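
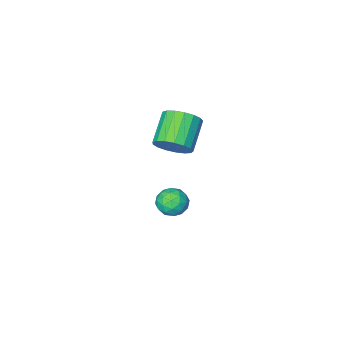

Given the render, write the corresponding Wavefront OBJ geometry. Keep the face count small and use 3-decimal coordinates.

v -4.096 1.008 -1.789
v -3.778 1.541 -1.676
v -3.622 0.559 -1.004
v -3.304 1.092 -0.891
v -3.925 1.067 -0.784
v -4.218 1.344 -1.269
v -3.182 0.756 -1.411
v -3.475 1.033 -1.896
v -3.213 1.385 -1.443
v -3.672 1.577 -1.055
v -3.728 0.523 -1.625
v -4.187 0.715 -1.237
v -3.979 1.314 -1.801
v -3.421 0.786 -0.879
v -3.786 0.771 -0.816
v -3.599 1.084 -0.75
v -4.237 1.199 -1.562
v -4.05 1.512 -1.495
v -4.137 1.233 -0.971
v -3.35 0.588 -1.185
v -3.163 0.901 -1.118
v -3.801 1.016 -1.93
v -3.614 1.329 -1.864
v -3.263 0.867 -1.709
v -3.459 1.536 -1.598
v -3.181 1.271 -1.137
v -3.109 1.074 -1.442
v -3.281 1.237 -1.727
v -3.729 1.649 -1.37
v -3.451 1.384 -0.909
v -3.816 1.37 -0.846
v -3.988 1.533 -1.13
v -3.397 1.557 -1.233
v -3.949 0.716 -1.771
v -3.671 0.451 -1.31
v -3.412 0.567 -1.55
v -3.584 0.73 -1.834
v -4.219 0.829 -1.543
v -3.941 0.564 -1.082
v -4.119 0.863 -0.953
v -4.291 1.026 -1.238
v -4.003 0.543 -1.447
v -3.163 1.977 2.435
v -2.765 2.135 3.001
v -3.58 1.421 3.772
v -3.977 1.263 3.205
v -2.995 2.386 2.991
v -3.809 1.671 3.762
v -3.263 2.542 2.853
v -4.077 1.828 3.624
v -3.508 2.57 2.619
v -4.323 1.855 3.39
v -3.674 2.461 2.343
v -4.489 1.747 3.114
v -3.723 2.242 2.088
v -4.538 1.527 2.859
v -3.644 1.962 1.912
v -4.458 1.247 2.683
v -3.454 1.686 1.856
v -4.269 0.971 2.627
v -3.198 1.476 1.933
v -4.012 0.761 2.704
v -2.933 1.381 2.124
v -3.748 0.667 2.895
v -2.722 1.423 2.387
v -3.536 0.708 3.158
v -2.611 1.592 2.66
v -3.425 0.877 3.431
v -2.627 1.849 2.882
v -3.441 1.134 3.653
f 1 38 17
f 38 12 41
f 17 41 6
f 38 41 17
f 1 17 13
f 17 6 18
f 13 18 2
f 17 18 13
f 1 13 22
f 13 2 23
f 22 23 8
f 13 23 22
f 1 22 34
f 22 8 37
f 34 37 11
f 22 37 34
f 1 34 38
f 34 11 42
f 38 42 12
f 34 42 38
f 2 18 29
f 18 6 32
f 29 32 10
f 18 32 29
f 6 41 19
f 41 12 40
f 19 40 5
f 41 40 19
f 12 42 39
f 42 11 35
f 39 35 3
f 42 35 39
f 11 37 36
f 37 8 24
f 36 24 7
f 37 24 36
f 8 23 28
f 23 2 25
f 28 25 9
f 23 25 28
f 4 30 16
f 30 10 31
f 16 31 5
f 30 31 16
f 4 16 14
f 16 5 15
f 14 15 3
f 16 15 14
f 4 14 21
f 14 3 20
f 21 20 7
f 14 20 21
f 4 21 26
f 21 7 27
f 26 27 9
f 21 27 26
f 4 26 30
f 26 9 33
f 30 33 10
f 26 33 30
f 5 31 19
f 31 10 32
f 19 32 6
f 31 32 19
f 3 15 39
f 15 5 40
f 39 40 12
f 15 40 39
f 7 20 36
f 20 3 35
f 36 35 11
f 20 35 36
f 9 27 28
f 27 7 24
f 28 24 8
f 27 24 28
f 10 33 29
f 33 9 25
f 29 25 2
f 33 25 29
f 44 43 47
f 44 47 45
f 45 47 48
f 45 48 46
f 47 43 49
f 47 49 48
f 48 49 50
f 48 50 46
f 49 43 51
f 49 51 50
f 50 51 52
f 50 52 46
f 51 43 53
f 51 53 52
f 52 53 54
f 52 54 46
f 53 43 55
f 53 55 54
f 54 55 56
f 54 56 46
f 55 43 57
f 55 57 56
f 56 57 58
f 56 58 46
f 57 43 59
f 57 59 58
f 58 59 60
f 58 60 46
f 59 43 61
f 59 61 60
f 60 61 62
f 60 62 46
f 61 43 63
f 61 63 62
f 62 63 64
f 62 64 46
f 63 43 65
f 63 65 64
f 64 65 66
f 64 66 46
f 65 43 67
f 65 67 66
f 66 67 68
f 66 68 46
f 67 43 69
f 67 69 68
f 68 69 70
f 68 70 46
f 69 43 44
f 69 44 70
f 70 44 45
f 70 45 46



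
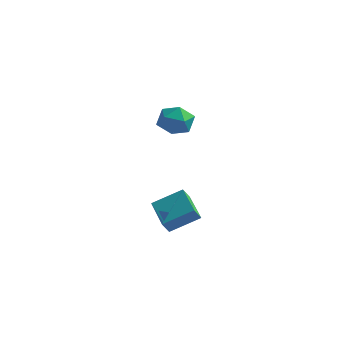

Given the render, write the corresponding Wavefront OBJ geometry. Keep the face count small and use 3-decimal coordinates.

v 1.172 -0.128 3.433
v 1.744 0.264 4.167
v 2.296 -1.284 3.173
v 2.868 -0.892 3.907
v 1.998 -1.35 4.135
v 1.303 -0.635 4.296
v 2.737 -0.385 3.044
v 2.042 0.33 3.205
v 2.711 0.105 3.927
v 2.254 -0.492 4.601
v 1.786 -0.528 2.739
v 1.329 -1.125 3.413
v 2.248 -1.28 -3.479
v 2.2 -1.759 -2.828
v 0.716 -0.244 -2.832
v 0.667 -0.724 -2.18
v 3.353 -0.196 -2.6
v 3.304 -0.676 -1.948
v 1.82 0.839 -1.952
v 1.772 0.36 -1.301
f 1 12 6
f 1 6 2
f 1 2 8
f 1 8 11
f 1 11 12
f 2 6 10
f 6 12 5
f 12 11 3
f 11 8 7
f 8 2 9
f 4 10 5
f 4 5 3
f 4 3 7
f 4 7 9
f 4 9 10
f 5 10 6
f 3 5 12
f 7 3 11
f 9 7 8
f 10 9 2
f 14 16 13
f 17 14 13
f 13 16 15
f 15 17 13
f 14 20 16
f 18 14 17
f 18 20 14
f 16 20 15
f 19 17 15
f 15 20 19
f 19 18 17
f 20 18 19



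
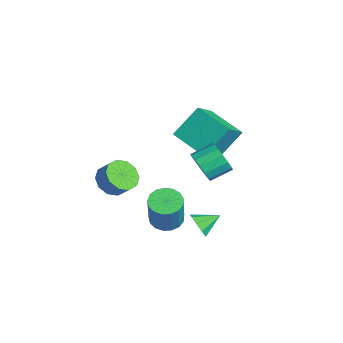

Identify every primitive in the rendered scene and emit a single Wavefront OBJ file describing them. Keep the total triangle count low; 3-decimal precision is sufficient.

v -3.874 -2.966 -4.315
v -3.065 -3.381 -4.678
v -2.516 -2.95 -3.949
v -3.326 -2.534 -3.585
v -3.134 -2.842 -4.945
v -2.585 -2.41 -4.215
v -3.486 -2.35 -4.971
v -2.937 -1.918 -4.241
v -3.987 -2.093 -4.746
v -3.438 -1.662 -4.016
v -4.444 -2.169 -4.357
v -3.895 -1.738 -3.627
v -4.684 -2.55 -3.951
v -4.135 -2.119 -3.222
v -4.615 -3.09 -3.685
v -4.066 -2.658 -2.955
v -4.263 -3.582 -3.659
v -3.714 -3.15 -2.929
v -3.762 -3.838 -3.884
v -3.213 -3.407 -3.154
v -3.305 -3.762 -4.273
v -2.756 -3.331 -3.543
v 1.575 0.046 -0.022
v 2.163 0.366 -0.609
v 2.053 1.493 -0.105
v 1.465 1.174 0.482
v 1.752 0.417 -0.812
v 1.643 1.544 -0.307
v 1.294 0.368 -0.803
v 1.185 1.496 -0.298
v 0.911 0.234 -0.585
v 0.802 1.361 -0.08
v 0.706 0.049 -0.216
v 0.597 1.176 0.288
v 0.734 -0.137 0.205
v 0.624 0.991 0.709
v 0.987 -0.273 0.565
v 0.877 0.854 1.069
v 1.397 -0.324 0.767
v 1.288 0.803 1.272
v 1.855 -0.276 0.758
v 1.746 0.852 1.263
v 2.238 -0.141 0.54
v 2.129 0.986 1.045
v 2.443 0.044 0.172
v 2.334 1.171 0.676
v 2.416 0.229 -0.249
v 2.306 1.357 0.255
v -2.129 0.425 -0.493
v -2.435 1.728 0.966
v -0.438 1.496 -1.096
v -0.744 2.8 0.363
v -1.136 -0.54 0.577
v -1.442 0.764 2.036
v 0.555 0.532 -0.026
v 0.249 1.835 1.433
v 1.25 -1.499 -3.572
v 1.684 -0.774 -3.665
v 2.524 -1.037 -1.78
v 2.09 -1.761 -1.688
v 1.335 -0.657 -3.493
v 2.175 -0.919 -1.608
v 0.966 -0.732 -3.339
v 1.806 -0.995 -1.454
v 0.662 -0.984 -3.238
v 1.502 -1.246 -1.354
v 0.493 -1.353 -3.214
v 1.333 -1.616 -1.33
v 0.497 -1.755 -3.273
v 1.337 -2.018 -1.388
v 0.674 -2.099 -3.399
v 1.514 -2.362 -1.515
v 0.983 -2.305 -3.566
v 1.823 -2.568 -1.681
v 1.353 -2.327 -3.734
v 2.193 -2.59 -1.849
v 1.699 -2.158 -3.865
v 2.539 -2.421 -1.98
v 1.943 -1.839 -3.929
v 2.783 -2.102 -2.044
v 2.028 -1.441 -3.911
v 2.868 -1.704 -2.026
v 1.934 -1.057 -3.816
v 2.774 -1.32 -1.931
v 2.639 -0.336 -3.346
v 3.086 -0.551 -2.796
v 2.561 0.756 -2.854
v 3.359 -0.36 -3.177
v 3.296 -0.158 -3.636
v 2.925 -0.039 -3.96
v 2.421 -0.059 -3.996
v 2.019 -0.209 -3.728
v 1.907 -0.418 -3.281
v 2.138 -0.589 -2.864
v 2.603 -0.641 -2.673
f 2 1 5
f 2 5 3
f 3 5 6
f 3 6 4
f 5 1 7
f 5 7 6
f 6 7 8
f 6 8 4
f 7 1 9
f 7 9 8
f 8 9 10
f 8 10 4
f 9 1 11
f 9 11 10
f 10 11 12
f 10 12 4
f 11 1 13
f 11 13 12
f 12 13 14
f 12 14 4
f 13 1 15
f 13 15 14
f 14 15 16
f 14 16 4
f 15 1 17
f 15 17 16
f 16 17 18
f 16 18 4
f 17 1 19
f 17 19 18
f 18 19 20
f 18 20 4
f 19 1 21
f 19 21 20
f 20 21 22
f 20 22 4
f 21 1 2
f 21 2 22
f 22 2 3
f 22 3 4
f 24 23 27
f 24 27 25
f 25 27 28
f 25 28 26
f 27 23 29
f 27 29 28
f 28 29 30
f 28 30 26
f 29 23 31
f 29 31 30
f 30 31 32
f 30 32 26
f 31 23 33
f 31 33 32
f 32 33 34
f 32 34 26
f 33 23 35
f 33 35 34
f 34 35 36
f 34 36 26
f 35 23 37
f 35 37 36
f 36 37 38
f 36 38 26
f 37 23 39
f 37 39 38
f 38 39 40
f 38 40 26
f 39 23 41
f 39 41 40
f 40 41 42
f 40 42 26
f 41 23 43
f 41 43 42
f 42 43 44
f 42 44 26
f 43 23 45
f 43 45 44
f 44 45 46
f 44 46 26
f 45 23 47
f 45 47 46
f 46 47 48
f 46 48 26
f 47 23 24
f 47 24 48
f 48 24 25
f 48 25 26
f 50 52 49
f 53 50 49
f 49 52 51
f 51 53 49
f 50 56 52
f 54 50 53
f 54 56 50
f 52 56 51
f 55 53 51
f 51 56 55
f 55 54 53
f 56 54 55
f 58 57 61
f 58 61 59
f 59 61 62
f 59 62 60
f 61 57 63
f 61 63 62
f 62 63 64
f 62 64 60
f 63 57 65
f 63 65 64
f 64 65 66
f 64 66 60
f 65 57 67
f 65 67 66
f 66 67 68
f 66 68 60
f 67 57 69
f 67 69 68
f 68 69 70
f 68 70 60
f 69 57 71
f 69 71 70
f 70 71 72
f 70 72 60
f 71 57 73
f 71 73 72
f 72 73 74
f 72 74 60
f 73 57 75
f 73 75 74
f 74 75 76
f 74 76 60
f 75 57 77
f 75 77 76
f 76 77 78
f 76 78 60
f 77 57 79
f 77 79 78
f 78 79 80
f 78 80 60
f 79 57 81
f 79 81 80
f 80 81 82
f 80 82 60
f 81 57 83
f 81 83 82
f 82 83 84
f 82 84 60
f 83 57 58
f 83 58 84
f 84 58 59
f 84 59 60
f 86 85 88
f 86 88 87
f 88 85 89
f 88 89 87
f 89 85 90
f 89 90 87
f 90 85 91
f 90 91 87
f 91 85 92
f 91 92 87
f 92 85 93
f 92 93 87
f 93 85 94
f 93 94 87
f 94 85 95
f 94 95 87
f 95 85 86
f 95 86 87



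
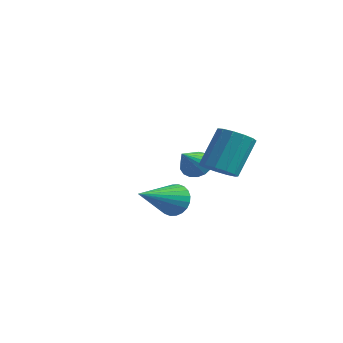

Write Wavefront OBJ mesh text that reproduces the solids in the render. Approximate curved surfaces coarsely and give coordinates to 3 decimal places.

v 1.579 -0.317 -1.458
v 2.379 -0.333 -1.458
v 2.401 0.74 0.098
v 1.601 0.757 0.098
v 2.259 0.025 -1.703
v 2.282 1.098 -0.148
v 1.924 0.275 -1.871
v 1.946 1.348 -0.315
v 1.479 0.337 -1.908
v 1.501 1.411 -0.352
v 1.065 0.192 -1.801
v 1.088 1.265 -0.246
v 0.815 -0.115 -1.586
v 0.838 0.958 -0.03
v 0.807 -0.486 -1.33
v 0.83 0.587 0.226
v 1.045 -0.803 -1.114
v 1.067 0.27 0.441
v 1.451 -0.966 -1.008
v 1.474 0.107 0.548
v 1.898 -0.922 -1.045
v 1.921 0.151 0.511
v 2.244 -0.687 -1.212
v 2.267 0.387 0.343
v -0.725 1.189 -2.158
v -0.368 0.849 -2.641
v -0.515 0.051 -1.202
v -0.138 1.025 -2.481
v -0.043 1.239 -2.248
v -0.104 1.441 -1.994
v -0.307 1.585 -1.778
v -0.606 1.639 -1.648
v -0.933 1.589 -1.636
v -1.211 1.448 -1.742
v -1.379 1.247 -1.944
v -1.396 1.033 -2.195
v -1.26 0.854 -2.438
v -1.001 0.753 -2.616
v -0.679 0.751 -2.689
v 1.501 -2.786 -2.256
v 1.853 -3.09 -2.857
v 1.359 -4.634 -1.404
v 2.083 -3.026 -2.681
v 2.224 -2.926 -2.44
v 2.256 -2.805 -2.172
v 2.172 -2.68 -1.916
v 1.986 -2.572 -1.712
v 1.726 -2.496 -1.591
v 1.432 -2.465 -1.571
v 1.148 -2.482 -1.655
v 0.918 -2.545 -1.831
v 0.777 -2.646 -2.072
v 0.746 -2.767 -2.34
v 0.829 -2.891 -2.596
v 1.015 -3 -2.8
v 1.275 -3.075 -2.921
v 1.569 -3.107 -2.941
f 2 1 5
f 2 5 3
f 3 5 6
f 3 6 4
f 5 1 7
f 5 7 6
f 6 7 8
f 6 8 4
f 7 1 9
f 7 9 8
f 8 9 10
f 8 10 4
f 9 1 11
f 9 11 10
f 10 11 12
f 10 12 4
f 11 1 13
f 11 13 12
f 12 13 14
f 12 14 4
f 13 1 15
f 13 15 14
f 14 15 16
f 14 16 4
f 15 1 17
f 15 17 16
f 16 17 18
f 16 18 4
f 17 1 19
f 17 19 18
f 18 19 20
f 18 20 4
f 19 1 21
f 19 21 20
f 20 21 22
f 20 22 4
f 21 1 23
f 21 23 22
f 22 23 24
f 22 24 4
f 23 1 2
f 23 2 24
f 24 2 3
f 24 3 4
f 26 25 28
f 26 28 27
f 28 25 29
f 28 29 27
f 29 25 30
f 29 30 27
f 30 25 31
f 30 31 27
f 31 25 32
f 31 32 27
f 32 25 33
f 32 33 27
f 33 25 34
f 33 34 27
f 34 25 35
f 34 35 27
f 35 25 36
f 35 36 27
f 36 25 37
f 36 37 27
f 37 25 38
f 37 38 27
f 38 25 39
f 38 39 27
f 39 25 26
f 39 26 27
f 41 40 43
f 41 43 42
f 43 40 44
f 43 44 42
f 44 40 45
f 44 45 42
f 45 40 46
f 45 46 42
f 46 40 47
f 46 47 42
f 47 40 48
f 47 48 42
f 48 40 49
f 48 49 42
f 49 40 50
f 49 50 42
f 50 40 51
f 50 51 42
f 51 40 52
f 51 52 42
f 52 40 53
f 52 53 42
f 53 40 54
f 53 54 42
f 54 40 55
f 54 55 42
f 55 40 56
f 55 56 42
f 56 40 57
f 56 57 42
f 57 40 41
f 57 41 42



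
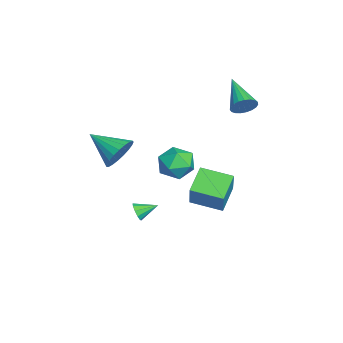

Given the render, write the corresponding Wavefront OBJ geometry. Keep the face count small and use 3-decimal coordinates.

v -2.573 3.86 3.254
v -2.223 3.317 3.634
v -4.447 3.32 4.206
v -2.195 3.559 3.827
v -2.232 3.854 3.922
v -2.328 4.15 3.901
v -2.467 4.396 3.768
v -2.624 4.549 3.546
v -2.772 4.583 3.274
v -2.886 4.492 2.998
v -2.945 4.292 2.767
v -2.941 4.017 2.619
v -2.873 3.715 2.582
v -2.753 3.438 2.661
v -2.602 3.234 2.842
v -2.446 3.139 3.094
v -2.312 3.168 3.374
v -3.265 1.674 -2.694
v -2.238 1.654 -1.084
v -2.733 3.374 -3.013
v -1.706 3.355 -1.403
v -1.954 1.105 -3.537
v -0.927 1.086 -1.927
v -1.422 2.806 -3.856
v -0.395 2.786 -2.246
v 2.658 -2.349 3.11
v 3.124 -2.99 2.501
v 1.742 -3.811 3.95
v 3.387 -2.97 2.822
v 3.524 -2.843 3.194
v 3.511 -2.629 3.55
v 3.351 -2.368 3.831
v 3.071 -2.103 3.987
v 2.719 -1.88 3.991
v 2.358 -1.739 3.843
v 2.048 -1.703 3.568
v 1.843 -1.778 3.214
v 1.78 -1.952 2.842
v 1.869 -2.195 2.516
v 2.094 -2.464 2.293
v 2.416 -2.713 2.211
v 2.781 -2.9 2.284
v -0.724 -1.598 -3.41
v -0.492 -1.384 -3.897
v -0.836 -0.522 -2.99
v -0.847 -1.403 -3.942
v -1.155 -1.496 -3.785
v -1.299 -1.628 -3.484
v -1.223 -1.749 -3.155
v -0.956 -1.812 -2.924
v -0.601 -1.793 -2.878
v -0.293 -1.699 -3.035
v -0.15 -1.567 -3.336
v -0.226 -1.446 -3.665
v -1.443 1.317 -0.686
v -0.636 1.098 0.019
v -2.144 -0.278 -0.379
v -1.337 -0.497 0.326
v -2.09 0.256 0.573
v -1.657 1.242 0.384
v -1.123 -0.422 -0.744
v -0.69 0.564 -0.933
v -0.439 0.023 -0.016
v -1.036 0.443 0.798
v -1.744 0.377 -1.158
v -2.341 0.797 -0.344
f 2 1 4
f 2 4 3
f 4 1 5
f 4 5 3
f 5 1 6
f 5 6 3
f 6 1 7
f 6 7 3
f 7 1 8
f 7 8 3
f 8 1 9
f 8 9 3
f 9 1 10
f 9 10 3
f 10 1 11
f 10 11 3
f 11 1 12
f 11 12 3
f 12 1 13
f 12 13 3
f 13 1 14
f 13 14 3
f 14 1 15
f 14 15 3
f 15 1 16
f 15 16 3
f 16 1 17
f 16 17 3
f 17 1 2
f 17 2 3
f 19 21 18
f 22 19 18
f 18 21 20
f 20 22 18
f 19 25 21
f 23 19 22
f 23 25 19
f 21 25 20
f 24 22 20
f 20 25 24
f 24 23 22
f 25 23 24
f 27 26 29
f 27 29 28
f 29 26 30
f 29 30 28
f 30 26 31
f 30 31 28
f 31 26 32
f 31 32 28
f 32 26 33
f 32 33 28
f 33 26 34
f 33 34 28
f 34 26 35
f 34 35 28
f 35 26 36
f 35 36 28
f 36 26 37
f 36 37 28
f 37 26 38
f 37 38 28
f 38 26 39
f 38 39 28
f 39 26 40
f 39 40 28
f 40 26 41
f 40 41 28
f 41 26 42
f 41 42 28
f 42 26 27
f 42 27 28
f 44 43 46
f 44 46 45
f 46 43 47
f 46 47 45
f 47 43 48
f 47 48 45
f 48 43 49
f 48 49 45
f 49 43 50
f 49 50 45
f 50 43 51
f 50 51 45
f 51 43 52
f 51 52 45
f 52 43 53
f 52 53 45
f 53 43 54
f 53 54 45
f 54 43 44
f 54 44 45
f 55 66 60
f 55 60 56
f 55 56 62
f 55 62 65
f 55 65 66
f 56 60 64
f 60 66 59
f 66 65 57
f 65 62 61
f 62 56 63
f 58 64 59
f 58 59 57
f 58 57 61
f 58 61 63
f 58 63 64
f 59 64 60
f 57 59 66
f 61 57 65
f 63 61 62
f 64 63 56



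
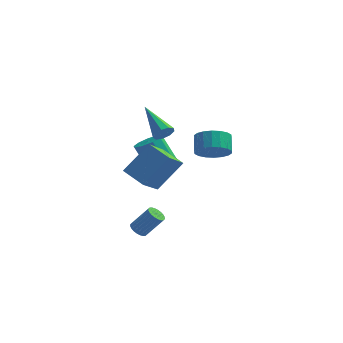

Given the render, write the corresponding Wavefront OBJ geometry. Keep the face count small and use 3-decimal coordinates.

v -3.429 2.936 -1.721
v -2.732 2.773 -1.283
v -3.693 3.181 0.399
v -4.391 3.344 -0.039
v -2.748 3.329 -1.427
v -3.709 3.737 0.255
v -3.083 3.701 -1.708
v -4.044 4.109 -0.026
v -3.58 3.715 -1.996
v -4.541 4.123 -0.314
v -4.007 3.365 -2.155
v -4.968 3.773 -0.473
v -4.163 2.814 -2.111
v -5.125 3.222 -0.429
v -3.977 2.32 -1.884
v -4.938 2.728 -0.202
v -3.534 2.114 -1.582
v -4.495 2.522 0.101
v -3.042 2.293 -1.344
v -4.003 2.701 0.338
v -0.345 -0.374 1.884
v 0.101 -0.841 2.595
v -0.05 0.007 3.247
v -0.495 0.474 2.536
v 0.421 -0.635 2.401
v 0.27 0.213 3.053
v 0.59 -0.378 2.105
v 0.439 0.471 2.756
v 0.573 -0.12 1.765
v 0.423 0.729 2.416
v 0.375 0.088 1.449
v 0.224 0.936 2.1
v 0.034 0.204 1.219
v -0.116 1.053 1.87
v -0.381 0.206 1.12
v -0.532 1.054 1.772
v -0.79 0.093 1.173
v -0.941 0.941 1.825
v -1.11 -0.113 1.367
v -1.261 0.735 2.019
v -1.279 -0.371 1.664
v -1.43 0.478 2.315
v -1.263 -0.629 2.004
v -1.413 0.22 2.655
v -1.064 -0.836 2.32
v -1.215 0.012 2.971
v -0.724 -0.953 2.55
v -0.874 -0.104 3.201
v -0.308 -0.954 2.648
v -0.459 -0.106 3.3
v -3.849 -2.065 -3.19
v -3.571 -1.708 -3.465
v -2.672 -1.517 -2.305
v -2.951 -1.875 -2.03
v -3.713 -1.588 -3.375
v -2.814 -1.397 -2.214
v -3.875 -1.54 -3.256
v -2.976 -1.349 -2.096
v -4.034 -1.572 -3.128
v -3.135 -1.382 -1.968
v -4.165 -1.68 -3.009
v -3.266 -1.489 -1.849
v -4.248 -1.846 -2.918
v -3.349 -1.655 -1.757
v -4.27 -2.045 -2.868
v -3.371 -1.855 -1.708
v -4.228 -2.248 -2.867
v -3.329 -2.057 -1.707
v -4.128 -2.423 -2.915
v -3.229 -2.232 -1.755
v -3.986 -2.543 -3.006
v -3.087 -2.352 -1.845
v -3.824 -2.591 -3.124
v -2.925 -2.4 -1.964
v -3.665 -2.558 -3.252
v -2.766 -2.368 -2.092
v -3.534 -2.451 -3.371
v -2.635 -2.26 -2.211
v -3.451 -2.285 -3.463
v -2.552 -2.094 -2.302
v -3.429 -2.085 -3.512
v -2.53 -1.895 -2.352
v -3.471 -1.883 -3.513
v -2.572 -1.692 -2.353
v -2.701 -2.885 0.508
v -3.133 -4.363 1.768
v -3.826 -2.19 0.937
v -4.258 -3.668 2.197
v -1.582 -1.972 1.963
v -2.014 -3.45 3.223
v -2.707 -1.277 2.392
v -3.139 -2.755 3.652
v -2.72 -1.023 3.403
v -2.255 -0.846 3.738
v -3.96 0.423 4.357
v -2.269 -0.628 3.39
v -2.494 -0.596 3.049
v -2.825 -0.763 2.873
v -3.107 -1.052 2.945
v -3.208 -1.328 3.232
v -3.081 -1.461 3.599
v -2.785 -1.389 3.874
v -2.459 -1.146 3.929
f 2 1 5
f 2 5 3
f 3 5 6
f 3 6 4
f 5 1 7
f 5 7 6
f 6 7 8
f 6 8 4
f 7 1 9
f 7 9 8
f 8 9 10
f 8 10 4
f 9 1 11
f 9 11 10
f 10 11 12
f 10 12 4
f 11 1 13
f 11 13 12
f 12 13 14
f 12 14 4
f 13 1 15
f 13 15 14
f 14 15 16
f 14 16 4
f 15 1 17
f 15 17 16
f 16 17 18
f 16 18 4
f 17 1 19
f 17 19 18
f 18 19 20
f 18 20 4
f 19 1 2
f 19 2 20
f 20 2 3
f 20 3 4
f 22 21 25
f 22 25 23
f 23 25 26
f 23 26 24
f 25 21 27
f 25 27 26
f 26 27 28
f 26 28 24
f 27 21 29
f 27 29 28
f 28 29 30
f 28 30 24
f 29 21 31
f 29 31 30
f 30 31 32
f 30 32 24
f 31 21 33
f 31 33 32
f 32 33 34
f 32 34 24
f 33 21 35
f 33 35 34
f 34 35 36
f 34 36 24
f 35 21 37
f 35 37 36
f 36 37 38
f 36 38 24
f 37 21 39
f 37 39 38
f 38 39 40
f 38 40 24
f 39 21 41
f 39 41 40
f 40 41 42
f 40 42 24
f 41 21 43
f 41 43 42
f 42 43 44
f 42 44 24
f 43 21 45
f 43 45 44
f 44 45 46
f 44 46 24
f 45 21 47
f 45 47 46
f 46 47 48
f 46 48 24
f 47 21 49
f 47 49 48
f 48 49 50
f 48 50 24
f 49 21 22
f 49 22 50
f 50 22 23
f 50 23 24
f 52 51 55
f 52 55 53
f 53 55 56
f 53 56 54
f 55 51 57
f 55 57 56
f 56 57 58
f 56 58 54
f 57 51 59
f 57 59 58
f 58 59 60
f 58 60 54
f 59 51 61
f 59 61 60
f 60 61 62
f 60 62 54
f 61 51 63
f 61 63 62
f 62 63 64
f 62 64 54
f 63 51 65
f 63 65 64
f 64 65 66
f 64 66 54
f 65 51 67
f 65 67 66
f 66 67 68
f 66 68 54
f 67 51 69
f 67 69 68
f 68 69 70
f 68 70 54
f 69 51 71
f 69 71 70
f 70 71 72
f 70 72 54
f 71 51 73
f 71 73 72
f 72 73 74
f 72 74 54
f 73 51 75
f 73 75 74
f 74 75 76
f 74 76 54
f 75 51 77
f 75 77 76
f 76 77 78
f 76 78 54
f 77 51 79
f 77 79 78
f 78 79 80
f 78 80 54
f 79 51 81
f 79 81 80
f 80 81 82
f 80 82 54
f 81 51 83
f 81 83 82
f 82 83 84
f 82 84 54
f 83 51 52
f 83 52 84
f 84 52 53
f 84 53 54
f 86 88 85
f 89 86 85
f 85 88 87
f 87 89 85
f 86 92 88
f 90 86 89
f 90 92 86
f 88 92 87
f 91 89 87
f 87 92 91
f 91 90 89
f 92 90 91
f 94 93 96
f 94 96 95
f 96 93 97
f 96 97 95
f 97 93 98
f 97 98 95
f 98 93 99
f 98 99 95
f 99 93 100
f 99 100 95
f 100 93 101
f 100 101 95
f 101 93 102
f 101 102 95
f 102 93 103
f 102 103 95
f 103 93 94
f 103 94 95



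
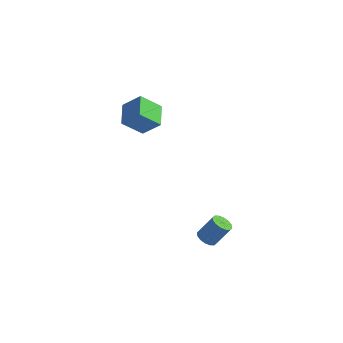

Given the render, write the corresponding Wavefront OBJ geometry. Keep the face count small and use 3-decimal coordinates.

v -3.774 1.46 1.494
v -4.534 0.588 2.526
v -2.777 1.687 2.421
v -3.538 0.816 3.453
v -3.042 0.244 1.007
v -3.803 -0.627 2.039
v -2.046 0.472 1.934
v -2.806 -0.4 2.966
v 2.972 -3.128 -2.711
v 3.503 -3.269 -2.953
v 4.158 -2.834 -1.771
v 3.628 -2.692 -1.529
v 3.454 -2.974 -3.035
v 4.109 -2.539 -1.852
v 3.276 -2.719 -3.029
v 3.931 -2.284 -1.847
v 3.016 -2.574 -2.939
v 3.672 -2.139 -1.757
v 2.745 -2.577 -2.788
v 3.4 -2.142 -1.605
v 2.535 -2.728 -2.616
v 3.19 -2.293 -1.433
v 2.442 -2.986 -2.469
v 3.097 -2.551 -1.287
v 2.491 -3.281 -2.388
v 3.146 -2.846 -1.205
v 2.669 -3.536 -2.393
v 3.324 -3.101 -1.211
v 2.928 -3.681 -2.483
v 3.584 -3.246 -1.301
v 3.2 -3.678 -2.635
v 3.855 -3.243 -1.452
v 3.41 -3.527 -2.807
v 4.065 -3.092 -1.624
f 2 4 1
f 5 2 1
f 1 4 3
f 3 5 1
f 2 8 4
f 6 2 5
f 6 8 2
f 4 8 3
f 7 5 3
f 3 8 7
f 7 6 5
f 8 6 7
f 10 9 13
f 10 13 11
f 11 13 14
f 11 14 12
f 13 9 15
f 13 15 14
f 14 15 16
f 14 16 12
f 15 9 17
f 15 17 16
f 16 17 18
f 16 18 12
f 17 9 19
f 17 19 18
f 18 19 20
f 18 20 12
f 19 9 21
f 19 21 20
f 20 21 22
f 20 22 12
f 21 9 23
f 21 23 22
f 22 23 24
f 22 24 12
f 23 9 25
f 23 25 24
f 24 25 26
f 24 26 12
f 25 9 27
f 25 27 26
f 26 27 28
f 26 28 12
f 27 9 29
f 27 29 28
f 28 29 30
f 28 30 12
f 29 9 31
f 29 31 30
f 30 31 32
f 30 32 12
f 31 9 33
f 31 33 32
f 32 33 34
f 32 34 12
f 33 9 10
f 33 10 34
f 34 10 11
f 34 11 12



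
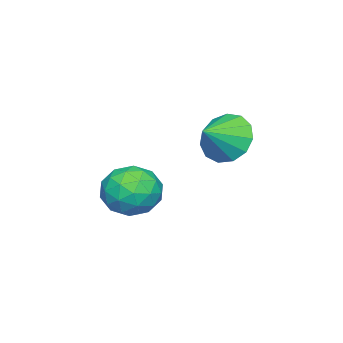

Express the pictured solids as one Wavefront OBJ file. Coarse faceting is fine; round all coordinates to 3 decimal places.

v -2.937 -2.319 -2.077
v -2.109 -1.646 -2.32
v -1.911 -3.714 -2.44
v -1.083 -3.041 -2.683
v -1.426 -3.134 -1.649
v -2.061 -2.272 -1.425
v -1.959 -3.088 -3.335
v -2.594 -2.226 -3.111
v -1.505 -2.122 -3.098
v -1.176 -2.151 -2.055
v -2.844 -3.209 -2.705
v -2.515 -3.238 -1.662
v -2.613 -1.86 -2.167
v -1.407 -3.5 -2.593
v -1.609 -3.555 -1.986
v -1.122 -3.16 -2.128
v -2.585 -2.228 -1.64
v -2.098 -1.833 -1.783
v -1.697 -2.708 -1.389
v -1.922 -3.527 -2.977
v -1.435 -3.132 -3.12
v -2.898 -2.2 -2.632
v -2.411 -1.805 -2.774
v -2.323 -2.652 -3.371
v -1.772 -1.744 -2.767
v -1.168 -2.564 -2.98
v -1.683 -2.592 -3.363
v -2.056 -2.085 -3.232
v -1.578 -1.761 -2.154
v -0.975 -2.581 -2.367
v -1.177 -2.636 -1.759
v -1.549 -2.129 -1.628
v -1.223 -2.041 -2.611
v -3.045 -2.779 -2.393
v -2.442 -3.599 -2.606
v -2.471 -3.231 -3.132
v -2.843 -2.724 -3.001
v -2.852 -2.796 -1.78
v -2.248 -3.616 -1.993
v -1.964 -3.275 -1.528
v -2.337 -2.768 -1.397
v -2.797 -3.319 -2.149
v -2.166 0.593 0.525
v -1.662 0.557 -0.35
v -1.094 0.287 1.155
v -1.619 1.093 -0.162
v -1.75 1.47 0.244
v -2.013 1.568 0.739
v -2.324 1.357 1.166
v -2.585 0.903 1.39
v -2.713 0.351 1.339
v -2.667 -0.124 1.029
v -2.462 -0.372 0.56
v -2.163 -0.313 0.079
v -1.864 0.033 -0.26
f 1 38 17
f 38 12 41
f 17 41 6
f 38 41 17
f 1 17 13
f 17 6 18
f 13 18 2
f 17 18 13
f 1 13 22
f 13 2 23
f 22 23 8
f 13 23 22
f 1 22 34
f 22 8 37
f 34 37 11
f 22 37 34
f 1 34 38
f 34 11 42
f 38 42 12
f 34 42 38
f 2 18 29
f 18 6 32
f 29 32 10
f 18 32 29
f 6 41 19
f 41 12 40
f 19 40 5
f 41 40 19
f 12 42 39
f 42 11 35
f 39 35 3
f 42 35 39
f 11 37 36
f 37 8 24
f 36 24 7
f 37 24 36
f 8 23 28
f 23 2 25
f 28 25 9
f 23 25 28
f 4 30 16
f 30 10 31
f 16 31 5
f 30 31 16
f 4 16 14
f 16 5 15
f 14 15 3
f 16 15 14
f 4 14 21
f 14 3 20
f 21 20 7
f 14 20 21
f 4 21 26
f 21 7 27
f 26 27 9
f 21 27 26
f 4 26 30
f 26 9 33
f 30 33 10
f 26 33 30
f 5 31 19
f 31 10 32
f 19 32 6
f 31 32 19
f 3 15 39
f 15 5 40
f 39 40 12
f 15 40 39
f 7 20 36
f 20 3 35
f 36 35 11
f 20 35 36
f 9 27 28
f 27 7 24
f 28 24 8
f 27 24 28
f 10 33 29
f 33 9 25
f 29 25 2
f 33 25 29
f 44 43 46
f 44 46 45
f 46 43 47
f 46 47 45
f 47 43 48
f 47 48 45
f 48 43 49
f 48 49 45
f 49 43 50
f 49 50 45
f 50 43 51
f 50 51 45
f 51 43 52
f 51 52 45
f 52 43 53
f 52 53 45
f 53 43 54
f 53 54 45
f 54 43 55
f 54 55 45
f 55 43 44
f 55 44 45



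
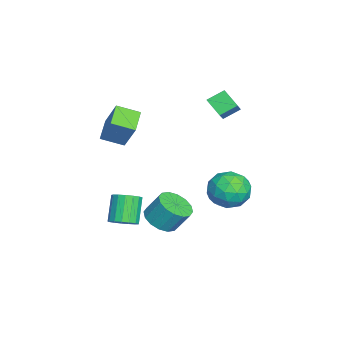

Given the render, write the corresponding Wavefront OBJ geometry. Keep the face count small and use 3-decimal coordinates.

v 2.118 -1.652 -2.793
v 2.77 -1.64 -2.279
v 1.694 -1.575 -0.914
v 1.042 -1.588 -1.427
v 2.7 -1.256 -2.353
v 1.623 -1.191 -0.987
v 2.496 -0.963 -2.527
v 1.42 -0.898 -1.162
v 2.206 -0.828 -2.763
v 1.13 -0.763 -1.397
v 1.896 -0.881 -3.005
v 0.819 -0.817 -1.639
v 1.636 -1.112 -3.198
v 0.56 -1.047 -1.833
v 1.487 -1.466 -3.299
v 0.411 -1.401 -1.933
v 1.483 -1.863 -3.284
v 0.406 -1.798 -1.918
v 1.624 -2.212 -3.156
v 0.547 -2.147 -1.79
v 1.878 -2.432 -2.945
v 0.802 -2.367 -1.579
v 2.188 -2.474 -2.699
v 1.111 -2.409 -1.334
v 2.481 -2.328 -2.475
v 1.404 -2.263 -1.109
v 2.691 -2.027 -2.323
v 1.615 -1.962 -0.958
v -4.539 2.294 2.727
v -3.11 2.216 3.819
v -4.931 3.22 3.307
v -3.502 3.142 4.398
v -3.898 3.058 1.942
v -2.469 2.98 3.033
v -4.29 3.984 2.521
v -2.861 3.906 3.613
v -2.91 -3.258 1.954
v -2.147 -2.545 3.636
v -3.021 -1.947 1.448
v -2.258 -1.233 3.13
v -1.522 -3.367 1.37
v -0.759 -2.653 3.052
v -1.633 -2.055 0.864
v -0.87 -1.342 2.546
v -0.208 0.043 -3.946
v 0.869 0.072 -4.028
v 0.944 0.906 -2.736
v -0.132 0.877 -2.654
v 0.69 0.521 -4.308
v 0.766 1.356 -3.016
v 0.271 0.843 -4.491
v 0.347 1.677 -3.199
v -0.277 0.95 -4.528
v -0.201 1.784 -3.236
v -0.806 0.814 -4.409
v -0.73 1.648 -3.117
v -1.175 0.471 -4.166
v -1.099 1.306 -2.874
v -1.284 0.014 -3.864
v -1.209 0.848 -2.572
v -1.106 -0.436 -3.584
v -1.03 0.399 -2.292
v -0.687 -0.757 -3.401
v -0.611 0.077 -2.109
v -0.139 -0.864 -3.364
v -0.063 -0.03 -2.072
v 0.39 -0.728 -3.483
v 0.466 0.106 -2.191
v 0.759 -0.386 -3.726
v 0.835 0.449 -2.434
v 2.27 4.769 -0.485
v 3.006 4.861 0.523
v 1.734 2.899 0.077
v 2.47 2.991 1.085
v 1.43 3.683 1.003
v 1.762 4.839 0.656
v 2.978 2.921 -0.056
v 3.31 4.077 -0.403
v 3.443 3.719 0.788
v 2.486 4.19 1.443
v 2.254 3.57 -0.843
v 1.297 4.041 -0.188
v 2.685 4.979 -0.03
v 2.055 2.781 0.63
v 1.444 3.188 0.582
v 1.876 3.242 1.175
v 1.954 4.966 0.048
v 2.386 5.02 0.64
v 1.46 4.328 0.922
v 2.354 2.74 -0.04
v 2.786 2.794 0.552
v 2.864 4.518 -0.575
v 3.296 4.572 0.018
v 3.28 3.432 -0.322
v 3.374 4.362 0.718
v 3.059 3.263 1.049
v 3.358 3.222 0.378
v 3.553 3.901 0.174
v 2.812 4.639 1.103
v 2.497 3.54 1.433
v 1.886 3.947 1.385
v 2.081 4.626 1.181
v 3.069 3.968 1.259
v 2.243 4.22 -0.833
v 1.928 3.121 -0.503
v 2.659 3.134 -0.581
v 2.854 3.813 -0.785
v 1.681 4.497 -0.449
v 1.366 3.398 -0.118
v 1.187 3.859 0.426
v 1.382 4.538 0.222
v 1.671 3.792 -0.659
f 2 1 5
f 2 5 3
f 3 5 6
f 3 6 4
f 5 1 7
f 5 7 6
f 6 7 8
f 6 8 4
f 7 1 9
f 7 9 8
f 8 9 10
f 8 10 4
f 9 1 11
f 9 11 10
f 10 11 12
f 10 12 4
f 11 1 13
f 11 13 12
f 12 13 14
f 12 14 4
f 13 1 15
f 13 15 14
f 14 15 16
f 14 16 4
f 15 1 17
f 15 17 16
f 16 17 18
f 16 18 4
f 17 1 19
f 17 19 18
f 18 19 20
f 18 20 4
f 19 1 21
f 19 21 20
f 20 21 22
f 20 22 4
f 21 1 23
f 21 23 22
f 22 23 24
f 22 24 4
f 23 1 25
f 23 25 24
f 24 25 26
f 24 26 4
f 25 1 27
f 25 27 26
f 26 27 28
f 26 28 4
f 27 1 2
f 27 2 28
f 28 2 3
f 28 3 4
f 30 32 29
f 33 30 29
f 29 32 31
f 31 33 29
f 30 36 32
f 34 30 33
f 34 36 30
f 32 36 31
f 35 33 31
f 31 36 35
f 35 34 33
f 36 34 35
f 38 40 37
f 41 38 37
f 37 40 39
f 39 41 37
f 38 44 40
f 42 38 41
f 42 44 38
f 40 44 39
f 43 41 39
f 39 44 43
f 43 42 41
f 44 42 43
f 46 45 49
f 46 49 47
f 47 49 50
f 47 50 48
f 49 45 51
f 49 51 50
f 50 51 52
f 50 52 48
f 51 45 53
f 51 53 52
f 52 53 54
f 52 54 48
f 53 45 55
f 53 55 54
f 54 55 56
f 54 56 48
f 55 45 57
f 55 57 56
f 56 57 58
f 56 58 48
f 57 45 59
f 57 59 58
f 58 59 60
f 58 60 48
f 59 45 61
f 59 61 60
f 60 61 62
f 60 62 48
f 61 45 63
f 61 63 62
f 62 63 64
f 62 64 48
f 63 45 65
f 63 65 64
f 64 65 66
f 64 66 48
f 65 45 67
f 65 67 66
f 66 67 68
f 66 68 48
f 67 45 69
f 67 69 68
f 68 69 70
f 68 70 48
f 69 45 46
f 69 46 70
f 70 46 47
f 70 47 48
f 71 108 87
f 108 82 111
f 87 111 76
f 108 111 87
f 71 87 83
f 87 76 88
f 83 88 72
f 87 88 83
f 71 83 92
f 83 72 93
f 92 93 78
f 83 93 92
f 71 92 104
f 92 78 107
f 104 107 81
f 92 107 104
f 71 104 108
f 104 81 112
f 108 112 82
f 104 112 108
f 72 88 99
f 88 76 102
f 99 102 80
f 88 102 99
f 76 111 89
f 111 82 110
f 89 110 75
f 111 110 89
f 82 112 109
f 112 81 105
f 109 105 73
f 112 105 109
f 81 107 106
f 107 78 94
f 106 94 77
f 107 94 106
f 78 93 98
f 93 72 95
f 98 95 79
f 93 95 98
f 74 100 86
f 100 80 101
f 86 101 75
f 100 101 86
f 74 86 84
f 86 75 85
f 84 85 73
f 86 85 84
f 74 84 91
f 84 73 90
f 91 90 77
f 84 90 91
f 74 91 96
f 91 77 97
f 96 97 79
f 91 97 96
f 74 96 100
f 96 79 103
f 100 103 80
f 96 103 100
f 75 101 89
f 101 80 102
f 89 102 76
f 101 102 89
f 73 85 109
f 85 75 110
f 109 110 82
f 85 110 109
f 77 90 106
f 90 73 105
f 106 105 81
f 90 105 106
f 79 97 98
f 97 77 94
f 98 94 78
f 97 94 98
f 80 103 99
f 103 79 95
f 99 95 72
f 103 95 99



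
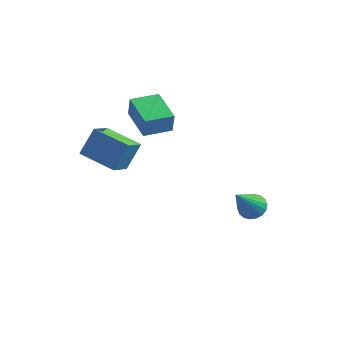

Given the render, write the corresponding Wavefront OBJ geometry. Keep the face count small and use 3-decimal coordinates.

v -2.162 -1.982 1.47
v -1.806 -1.313 2.659
v -2.105 -0.9 0.845
v -1.75 -0.232 2.034
v -0.47 -2.268 1.126
v -0.115 -1.6 2.315
v -0.414 -1.187 0.501
v -0.058 -0.518 1.69
v 0.117 -0.673 2.367
v 0.257 -0.789 3.361
v -1.107 0.481 2.675
v -0.966 0.365 3.668
v 1.006 0.275 2.352
v 1.147 0.159 3.345
v -0.217 1.429 2.659
v -0.077 1.313 3.653
v 3.906 2.1 -2.882
v 4.298 1.63 -3.179
v 3.614 0.88 -1.338
v 4.496 1.79 -3.016
v 4.578 2.011 -2.826
v 4.527 2.249 -2.647
v 4.352 2.458 -2.515
v 4.09 2.597 -2.455
v 3.791 2.636 -2.481
v 3.515 2.57 -2.585
v 3.316 2.411 -2.749
v 3.235 2.19 -2.939
v 3.286 1.951 -3.118
v 3.46 1.742 -3.25
v 3.723 1.604 -3.309
v 4.022 1.564 -3.284
f 2 4 1
f 5 2 1
f 1 4 3
f 3 5 1
f 2 8 4
f 6 2 5
f 6 8 2
f 4 8 3
f 7 5 3
f 3 8 7
f 7 6 5
f 8 6 7
f 10 12 9
f 13 10 9
f 9 12 11
f 11 13 9
f 10 16 12
f 14 10 13
f 14 16 10
f 12 16 11
f 15 13 11
f 11 16 15
f 15 14 13
f 16 14 15
f 18 17 20
f 18 20 19
f 20 17 21
f 20 21 19
f 21 17 22
f 21 22 19
f 22 17 23
f 22 23 19
f 23 17 24
f 23 24 19
f 24 17 25
f 24 25 19
f 25 17 26
f 25 26 19
f 26 17 27
f 26 27 19
f 27 17 28
f 27 28 19
f 28 17 29
f 28 29 19
f 29 17 30
f 29 30 19
f 30 17 31
f 30 31 19
f 31 17 32
f 31 32 19
f 32 17 18
f 32 18 19



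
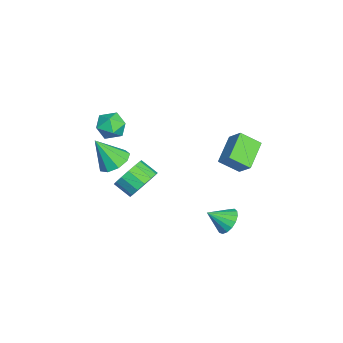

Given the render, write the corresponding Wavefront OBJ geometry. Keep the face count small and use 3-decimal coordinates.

v 0.556 3.458 -4.288
v 1.379 3.452 -4.455
v 0.704 2.402 -3.512
v 1.348 3.686 -4.13
v 1.136 3.869 -3.841
v 0.791 3.957 -3.655
v 0.392 3.931 -3.613
v 0.031 3.797 -3.727
v -0.211 3.585 -3.969
v -0.277 3.344 -4.284
v -0.152 3.13 -4.6
v 0.135 2.99 -4.845
v 0.518 2.958 -4.962
v 0.91 3.041 -4.925
v 1.221 3.219 -4.742
v -2.22 -2.466 -1.925
v -1.735 -3.174 -2.354
v -2.24 -3.454 -0.315
v -1.316 -2.745 -2.086
v -1.32 -2.186 -1.743
v -1.746 -1.757 -1.485
v -2.393 -1.66 -1.433
v -2.96 -1.94 -1.612
v -3.18 -2.466 -1.937
v -2.951 -2.992 -2.257
v -2.381 -3.272 -2.422
v -2.238 -0.946 -3.809
v -1.86 -0.532 -2.934
v -2.343 -1.4 -2.315
v -2.722 -1.814 -3.191
v -2.345 -0.307 -2.996
v -2.828 -1.174 -2.377
v -2.801 -0.253 -3.277
v -3.284 -1.12 -2.658
v -3.107 -0.384 -3.7
v -3.59 -1.252 -3.081
v -3.18 -0.667 -4.152
v -3.663 -1.534 -3.533
v -3.001 -1.024 -4.513
v -3.484 -1.891 -3.894
v -2.617 -1.36 -4.685
v -3.1 -2.228 -4.066
v -2.132 -1.586 -4.623
v -2.615 -2.453 -4.004
v -1.676 -1.64 -4.342
v -2.159 -2.507 -3.723
v -1.37 -1.508 -3.919
v -1.853 -2.376 -3.3
v -1.297 -1.226 -3.467
v -1.78 -2.093 -2.848
v -1.476 -0.869 -3.106
v -1.959 -1.736 -2.487
v 2.23 2.934 1.735
v 0.766 3.455 2.472
v 2.231 3.98 0.996
v 0.767 4.501 1.733
v 2.813 3.479 2.507
v 1.349 4 3.244
v 2.814 4.525 1.768
v 1.35 5.046 2.505
v -0.661 -2.17 3.097
v 0.047 -1.702 2.817
v -0.367 -3.198 2.123
v 0.341 -2.73 1.843
v 0.347 -3.107 2.653
v 0.166 -2.472 3.255
v -0.486 -2.428 1.685
v -0.667 -1.793 2.287
v 0.156 -1.861 1.944
v 0.67 -2.282 2.542
v -0.99 -2.618 2.398
v -0.476 -3.039 2.996
f 2 1 4
f 2 4 3
f 4 1 5
f 4 5 3
f 5 1 6
f 5 6 3
f 6 1 7
f 6 7 3
f 7 1 8
f 7 8 3
f 8 1 9
f 8 9 3
f 9 1 10
f 9 10 3
f 10 1 11
f 10 11 3
f 11 1 12
f 11 12 3
f 12 1 13
f 12 13 3
f 13 1 14
f 13 14 3
f 14 1 15
f 14 15 3
f 15 1 2
f 15 2 3
f 17 16 19
f 17 19 18
f 19 16 20
f 19 20 18
f 20 16 21
f 20 21 18
f 21 16 22
f 21 22 18
f 22 16 23
f 22 23 18
f 23 16 24
f 23 24 18
f 24 16 25
f 24 25 18
f 25 16 26
f 25 26 18
f 26 16 17
f 26 17 18
f 28 27 31
f 28 31 29
f 29 31 32
f 29 32 30
f 31 27 33
f 31 33 32
f 32 33 34
f 32 34 30
f 33 27 35
f 33 35 34
f 34 35 36
f 34 36 30
f 35 27 37
f 35 37 36
f 36 37 38
f 36 38 30
f 37 27 39
f 37 39 38
f 38 39 40
f 38 40 30
f 39 27 41
f 39 41 40
f 40 41 42
f 40 42 30
f 41 27 43
f 41 43 42
f 42 43 44
f 42 44 30
f 43 27 45
f 43 45 44
f 44 45 46
f 44 46 30
f 45 27 47
f 45 47 46
f 46 47 48
f 46 48 30
f 47 27 49
f 47 49 48
f 48 49 50
f 48 50 30
f 49 27 51
f 49 51 50
f 50 51 52
f 50 52 30
f 51 27 28
f 51 28 52
f 52 28 29
f 52 29 30
f 54 56 53
f 57 54 53
f 53 56 55
f 55 57 53
f 54 60 56
f 58 54 57
f 58 60 54
f 56 60 55
f 59 57 55
f 55 60 59
f 59 58 57
f 60 58 59
f 61 72 66
f 61 66 62
f 61 62 68
f 61 68 71
f 61 71 72
f 62 66 70
f 66 72 65
f 72 71 63
f 71 68 67
f 68 62 69
f 64 70 65
f 64 65 63
f 64 63 67
f 64 67 69
f 64 69 70
f 65 70 66
f 63 65 72
f 67 63 71
f 69 67 68
f 70 69 62



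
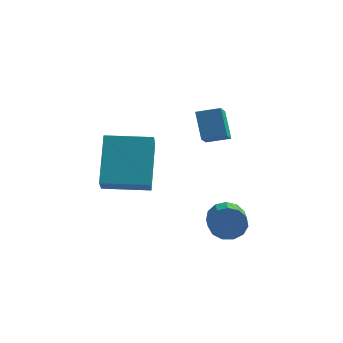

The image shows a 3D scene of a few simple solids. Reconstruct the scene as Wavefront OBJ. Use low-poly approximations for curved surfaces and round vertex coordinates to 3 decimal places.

v -0.729 1.528 0.19
v -1.121 2.124 1.167
v -0.828 2.436 -0.405
v -1.22 3.033 0.572
v 0.1 1.747 0.388
v -0.292 2.344 1.365
v 0.001 2.656 -0.207
v -0.391 3.252 0.77
v 0.174 1.47 -3.437
v 0.474 1.755 -2.897
v 0.846 0.655 -2.524
v 0.546 0.37 -3.063
v 0.116 1.67 -2.789
v 0.488 0.57 -2.416
v -0.224 1.522 -2.887
v 0.149 0.422 -2.514
v -0.437 1.357 -3.159
v -0.064 0.257 -2.786
v -0.456 1.228 -3.52
v -0.084 0.128 -3.147
v -0.276 1.176 -3.854
v 0.097 0.076 -3.481
v 0.047 1.218 -4.055
v 0.42 0.117 -3.682
v 0.411 1.339 -4.06
v 0.783 0.239 -3.687
v 0.699 1.502 -3.867
v 1.072 0.402 -3.494
v 0.82 1.655 -3.537
v 1.193 0.555 -3.164
v 0.736 1.749 -3.176
v 1.109 0.649 -2.803
v -4.011 0.462 -1.891
v -4.316 1.856 -0.31
v -4.204 1.194 -2.574
v -4.51 2.589 -0.993
v -2.33 0.871 -1.927
v -2.636 2.266 -0.346
v -2.524 1.604 -2.61
v -2.829 2.998 -1.029
f 2 4 1
f 5 2 1
f 1 4 3
f 3 5 1
f 2 8 4
f 6 2 5
f 6 8 2
f 4 8 3
f 7 5 3
f 3 8 7
f 7 6 5
f 8 6 7
f 10 9 13
f 10 13 11
f 11 13 14
f 11 14 12
f 13 9 15
f 13 15 14
f 14 15 16
f 14 16 12
f 15 9 17
f 15 17 16
f 16 17 18
f 16 18 12
f 17 9 19
f 17 19 18
f 18 19 20
f 18 20 12
f 19 9 21
f 19 21 20
f 20 21 22
f 20 22 12
f 21 9 23
f 21 23 22
f 22 23 24
f 22 24 12
f 23 9 25
f 23 25 24
f 24 25 26
f 24 26 12
f 25 9 27
f 25 27 26
f 26 27 28
f 26 28 12
f 27 9 29
f 27 29 28
f 28 29 30
f 28 30 12
f 29 9 31
f 29 31 30
f 30 31 32
f 30 32 12
f 31 9 10
f 31 10 32
f 32 10 11
f 32 11 12
f 34 36 33
f 37 34 33
f 33 36 35
f 35 37 33
f 34 40 36
f 38 34 37
f 38 40 34
f 36 40 35
f 39 37 35
f 35 40 39
f 39 38 37
f 40 38 39



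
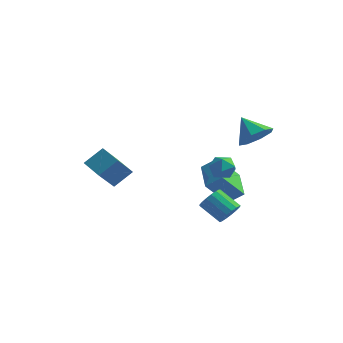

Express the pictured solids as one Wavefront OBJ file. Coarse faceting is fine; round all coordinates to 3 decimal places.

v -3.593 -1.961 -2.85
v -3.818 -3.356 -1.352
v -4.71 -1.357 -2.456
v -4.935 -2.752 -0.957
v -2.865 -1.168 -2.003
v -3.09 -2.563 -0.504
v -3.982 -0.564 -1.608
v -4.207 -1.959 -0.11
v 3.002 1.509 0.464
v 3.603 1.159 1.277
v 1.958 2.071 1.476
v 3.795 1.922 1.052
v 3.523 2.443 0.482
v 2.946 2.417 -0.099
v 2.402 1.859 -0.35
v 2.21 1.095 -0.124
v 2.482 0.574 0.446
v 3.059 0.6 1.026
v 2.441 -3.046 1.078
v 2.717 -2.612 0.48
v 3.163 -4.028 0.7
v 3.439 -3.594 0.102
v 3.639 -3.416 0.843
v 3.194 -2.809 1.077
v 2.686 -3.831 0.103
v 2.241 -3.224 0.337
v 2.869 -3.097 -0.123
v 3.458 -2.841 0.335
v 2.422 -3.799 0.845
v 3.011 -3.543 1.303
v 3.016 -2.326 -3.286
v 3.391 -1.816 -2.884
v 2.18 -1.565 -2.072
v 1.804 -2.074 -2.474
v 3.25 -1.626 -3.153
v 2.038 -1.374 -2.341
v 3.055 -1.596 -3.453
v 1.844 -1.344 -2.641
v 2.851 -1.733 -3.715
v 1.64 -1.482 -2.903
v 2.685 -2.006 -3.878
v 1.473 -1.755 -3.066
v 2.595 -2.352 -3.906
v 1.383 -2.101 -3.094
v 2.601 -2.692 -3.792
v 1.389 -2.441 -2.98
v 2.702 -2.949 -3.561
v 1.49 -2.697 -2.749
v 2.875 -3.062 -3.268
v 1.663 -2.811 -2.456
v 3.08 -3.007 -2.979
v 1.869 -2.756 -2.167
v 3.271 -2.796 -2.76
v 2.059 -2.544 -1.948
v 3.403 -2.477 -2.662
v 2.192 -2.225 -1.85
v 3.446 -2.123 -2.706
v 2.235 -1.872 -1.894
v 0.927 -0.437 -2.674
v 1.761 -0.159 -1.997
v 0.026 1.266 -2.265
v 0.86 1.544 -1.588
v 1.86 0.416 -4.172
v 2.694 0.694 -3.495
v 0.959 2.119 -3.763
v 1.793 2.397 -3.086
f 2 4 1
f 5 2 1
f 1 4 3
f 3 5 1
f 2 8 4
f 6 2 5
f 6 8 2
f 4 8 3
f 7 5 3
f 3 8 7
f 7 6 5
f 8 6 7
f 10 9 12
f 10 12 11
f 12 9 13
f 12 13 11
f 13 9 14
f 13 14 11
f 14 9 15
f 14 15 11
f 15 9 16
f 15 16 11
f 16 9 17
f 16 17 11
f 17 9 18
f 17 18 11
f 18 9 10
f 18 10 11
f 19 30 24
f 19 24 20
f 19 20 26
f 19 26 29
f 19 29 30
f 20 24 28
f 24 30 23
f 30 29 21
f 29 26 25
f 26 20 27
f 22 28 23
f 22 23 21
f 22 21 25
f 22 25 27
f 22 27 28
f 23 28 24
f 21 23 30
f 25 21 29
f 27 25 26
f 28 27 20
f 32 31 35
f 32 35 33
f 33 35 36
f 33 36 34
f 35 31 37
f 35 37 36
f 36 37 38
f 36 38 34
f 37 31 39
f 37 39 38
f 38 39 40
f 38 40 34
f 39 31 41
f 39 41 40
f 40 41 42
f 40 42 34
f 41 31 43
f 41 43 42
f 42 43 44
f 42 44 34
f 43 31 45
f 43 45 44
f 44 45 46
f 44 46 34
f 45 31 47
f 45 47 46
f 46 47 48
f 46 48 34
f 47 31 49
f 47 49 48
f 48 49 50
f 48 50 34
f 49 31 51
f 49 51 50
f 50 51 52
f 50 52 34
f 51 31 53
f 51 53 52
f 52 53 54
f 52 54 34
f 53 31 55
f 53 55 54
f 54 55 56
f 54 56 34
f 55 31 57
f 55 57 56
f 56 57 58
f 56 58 34
f 57 31 32
f 57 32 58
f 58 32 33
f 58 33 34
f 60 62 59
f 63 60 59
f 59 62 61
f 61 63 59
f 60 66 62
f 64 60 63
f 64 66 60
f 62 66 61
f 65 63 61
f 61 66 65
f 65 64 63
f 66 64 65



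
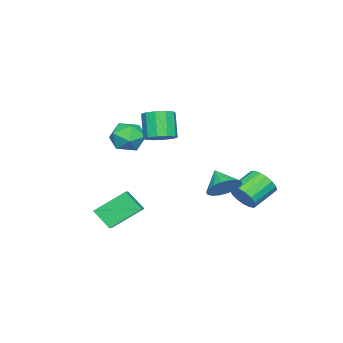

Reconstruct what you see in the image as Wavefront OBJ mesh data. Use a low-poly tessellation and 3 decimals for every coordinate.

v 2.998 -2.753 -4.91
v 2.899 -3.742 -3.91
v 1.978 -1.415 -3.688
v 1.879 -2.404 -2.688
v 3.841 -2.456 -4.532
v 3.742 -3.445 -3.532
v 2.821 -1.118 -3.31
v 2.722 -2.107 -2.31
v 0.764 2.544 -1.894
v 1.145 3.003 -1.117
v 0.096 1.696 -1.066
v 0.776 3.224 -1.189
v 0.404 3.31 -1.401
v 0.104 3.244 -1.71
v -0.065 3.04 -2.056
v -0.071 2.737 -2.37
v 0.09 2.396 -2.589
v 0.383 2.084 -2.671
v 0.753 1.863 -2.599
v 1.124 1.777 -2.388
v 1.424 1.843 -2.078
v 1.594 2.048 -1.732
v 1.599 2.35 -1.418
v 1.439 2.691 -1.199
v -2.246 2.257 -3.866
v -1.971 1.835 -3.061
v -3.298 2.44 -2.289
v -3.574 2.863 -3.094
v -1.774 2.244 -3.042
v -3.101 2.849 -2.27
v -1.684 2.656 -3.212
v -3.012 3.261 -2.44
v -1.724 2.977 -3.531
v -3.051 3.582 -2.76
v -1.883 3.133 -3.928
v -3.21 3.738 -3.156
v -2.125 3.089 -4.31
v -3.453 3.694 -3.538
v -2.396 2.854 -4.59
v -3.723 3.459 -3.819
v -2.632 2.482 -4.705
v -3.959 3.087 -3.933
v -2.779 2.059 -4.627
v -4.106 2.664 -3.855
v -2.805 1.682 -4.375
v -4.132 2.287 -3.603
v -2.703 1.436 -4.006
v -4.03 2.041 -3.235
v -2.496 1.379 -3.605
v -3.823 1.984 -2.834
v -2.232 1.522 -3.264
v -3.559 2.128 -2.493
v -1.941 -3.515 -0.605
v -1.259 -2.924 0.049
v -0.961 -4.996 -0.289
v -0.279 -4.405 0.365
v -1.325 -4.608 0.69
v -1.931 -3.693 0.495
v -0.289 -4.227 -0.735
v -0.895 -3.312 -0.93
v -0.238 -3.364 -0.032
v -0.878 -3.6 0.85
v -1.342 -4.32 -1.09
v -1.982 -4.556 -0.208
v -0.779 -1.852 0.288
v 0.017 -2.189 0.571
v -0.704 -2.665 2.035
v -1.501 -2.328 1.752
v -0.011 -1.651 0.732
v -0.732 -2.127 2.196
v -0.333 -1.189 0.724
v -1.054 -1.666 2.188
v -0.825 -0.981 0.549
v -1.546 -1.458 2.013
v -1.3 -1.106 0.274
v -2.021 -1.582 1.738
v -1.576 -1.515 0.005
v -2.297 -1.991 1.469
v -1.548 -2.053 -0.156
v -2.269 -2.529 1.308
v -1.226 -2.514 -0.148
v -1.947 -2.991 1.316
v -0.734 -2.722 0.027
v -1.455 -3.199 1.491
v -0.259 -2.598 0.302
v -0.98 -3.074 1.766
f 2 4 1
f 5 2 1
f 1 4 3
f 3 5 1
f 2 8 4
f 6 2 5
f 6 8 2
f 4 8 3
f 7 5 3
f 3 8 7
f 7 6 5
f 8 6 7
f 10 9 12
f 10 12 11
f 12 9 13
f 12 13 11
f 13 9 14
f 13 14 11
f 14 9 15
f 14 15 11
f 15 9 16
f 15 16 11
f 16 9 17
f 16 17 11
f 17 9 18
f 17 18 11
f 18 9 19
f 18 19 11
f 19 9 20
f 19 20 11
f 20 9 21
f 20 21 11
f 21 9 22
f 21 22 11
f 22 9 23
f 22 23 11
f 23 9 24
f 23 24 11
f 24 9 10
f 24 10 11
f 26 25 29
f 26 29 27
f 27 29 30
f 27 30 28
f 29 25 31
f 29 31 30
f 30 31 32
f 30 32 28
f 31 25 33
f 31 33 32
f 32 33 34
f 32 34 28
f 33 25 35
f 33 35 34
f 34 35 36
f 34 36 28
f 35 25 37
f 35 37 36
f 36 37 38
f 36 38 28
f 37 25 39
f 37 39 38
f 38 39 40
f 38 40 28
f 39 25 41
f 39 41 40
f 40 41 42
f 40 42 28
f 41 25 43
f 41 43 42
f 42 43 44
f 42 44 28
f 43 25 45
f 43 45 44
f 44 45 46
f 44 46 28
f 45 25 47
f 45 47 46
f 46 47 48
f 46 48 28
f 47 25 49
f 47 49 48
f 48 49 50
f 48 50 28
f 49 25 51
f 49 51 50
f 50 51 52
f 50 52 28
f 51 25 26
f 51 26 52
f 52 26 27
f 52 27 28
f 53 64 58
f 53 58 54
f 53 54 60
f 53 60 63
f 53 63 64
f 54 58 62
f 58 64 57
f 64 63 55
f 63 60 59
f 60 54 61
f 56 62 57
f 56 57 55
f 56 55 59
f 56 59 61
f 56 61 62
f 57 62 58
f 55 57 64
f 59 55 63
f 61 59 60
f 62 61 54
f 66 65 69
f 66 69 67
f 67 69 70
f 67 70 68
f 69 65 71
f 69 71 70
f 70 71 72
f 70 72 68
f 71 65 73
f 71 73 72
f 72 73 74
f 72 74 68
f 73 65 75
f 73 75 74
f 74 75 76
f 74 76 68
f 75 65 77
f 75 77 76
f 76 77 78
f 76 78 68
f 77 65 79
f 77 79 78
f 78 79 80
f 78 80 68
f 79 65 81
f 79 81 80
f 80 81 82
f 80 82 68
f 81 65 83
f 81 83 82
f 82 83 84
f 82 84 68
f 83 65 85
f 83 85 84
f 84 85 86
f 84 86 68
f 85 65 66
f 85 66 86
f 86 66 67
f 86 67 68



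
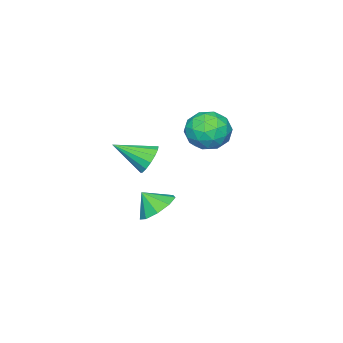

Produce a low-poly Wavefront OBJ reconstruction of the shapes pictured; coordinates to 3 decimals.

v 3.426 -1.297 2.79
v 3.835 -1.451 2.132
v 4.254 -2.603 3.61
v 4.062 -1.179 2.336
v 4.119 -0.938 2.662
v 3.99 -0.794 3.023
v 3.71 -0.785 3.321
v 3.354 -0.912 3.477
v 3.017 -1.143 3.449
v 2.791 -1.415 3.244
v 2.734 -1.655 2.918
v 2.863 -1.799 2.558
v 3.143 -1.809 2.26
v 3.499 -1.681 2.104
v -1.603 -1.265 1.483
v -1.038 -1.736 2.362
v -2.842 -2.644 1.538
v -2.277 -3.115 2.417
v -2.84 -2.127 2.562
v -2.074 -1.275 2.527
v -1.806 -3.105 1.373
v -1.04 -2.253 1.338
v -1.164 -2.874 2.294
v -1.803 -2.269 3.028
v -2.077 -2.111 0.872
v -2.716 -1.506 1.606
v -1.212 -1.38 1.917
v -2.668 -3 1.983
v -2.999 -2.42 2.068
v -2.667 -2.697 2.584
v -1.821 -1.108 2.014
v -1.489 -1.386 2.531
v -2.548 -1.615 2.649
v -2.391 -2.994 1.369
v -2.059 -3.272 1.886
v -1.213 -1.683 1.316
v -0.881 -1.96 1.832
v -1.332 -2.765 1.251
v -0.954 -2.325 2.394
v -1.682 -3.136 2.427
v -1.405 -3.13 1.813
v -0.955 -2.629 1.793
v -1.329 -1.97 2.826
v -2.058 -2.78 2.859
v -2.388 -2.2 2.943
v -1.938 -1.699 2.923
v -1.403 -2.639 2.786
v -1.822 -1.6 1.041
v -2.551 -2.41 1.074
v -1.942 -2.681 0.977
v -1.492 -2.18 0.957
v -2.198 -1.244 1.473
v -2.926 -2.055 1.506
v -2.925 -1.751 2.107
v -2.475 -1.25 2.087
v -2.477 -1.741 1.114
v 1.679 -2.233 -1.301
v 2.448 -1.639 -1.065
v 1.941 -2.907 -0.459
v 1.887 -1.439 -0.729
v 1.228 -1.61 -0.661
v 0.78 -2.073 -0.892
v 0.753 -2.61 -1.314
v 1.159 -2.971 -1.73
v 1.808 -2.986 -1.945
v 2.397 -2.649 -1.859
v 2.65 -2.117 -1.511
f 2 1 4
f 2 4 3
f 4 1 5
f 4 5 3
f 5 1 6
f 5 6 3
f 6 1 7
f 6 7 3
f 7 1 8
f 7 8 3
f 8 1 9
f 8 9 3
f 9 1 10
f 9 10 3
f 10 1 11
f 10 11 3
f 11 1 12
f 11 12 3
f 12 1 13
f 12 13 3
f 13 1 14
f 13 14 3
f 14 1 2
f 14 2 3
f 15 52 31
f 52 26 55
f 31 55 20
f 52 55 31
f 15 31 27
f 31 20 32
f 27 32 16
f 31 32 27
f 15 27 36
f 27 16 37
f 36 37 22
f 27 37 36
f 15 36 48
f 36 22 51
f 48 51 25
f 36 51 48
f 15 48 52
f 48 25 56
f 52 56 26
f 48 56 52
f 16 32 43
f 32 20 46
f 43 46 24
f 32 46 43
f 20 55 33
f 55 26 54
f 33 54 19
f 55 54 33
f 26 56 53
f 56 25 49
f 53 49 17
f 56 49 53
f 25 51 50
f 51 22 38
f 50 38 21
f 51 38 50
f 22 37 42
f 37 16 39
f 42 39 23
f 37 39 42
f 18 44 30
f 44 24 45
f 30 45 19
f 44 45 30
f 18 30 28
f 30 19 29
f 28 29 17
f 30 29 28
f 18 28 35
f 28 17 34
f 35 34 21
f 28 34 35
f 18 35 40
f 35 21 41
f 40 41 23
f 35 41 40
f 18 40 44
f 40 23 47
f 44 47 24
f 40 47 44
f 19 45 33
f 45 24 46
f 33 46 20
f 45 46 33
f 17 29 53
f 29 19 54
f 53 54 26
f 29 54 53
f 21 34 50
f 34 17 49
f 50 49 25
f 34 49 50
f 23 41 42
f 41 21 38
f 42 38 22
f 41 38 42
f 24 47 43
f 47 23 39
f 43 39 16
f 47 39 43
f 58 57 60
f 58 60 59
f 60 57 61
f 60 61 59
f 61 57 62
f 61 62 59
f 62 57 63
f 62 63 59
f 63 57 64
f 63 64 59
f 64 57 65
f 64 65 59
f 65 57 66
f 65 66 59
f 66 57 67
f 66 67 59
f 67 57 58
f 67 58 59



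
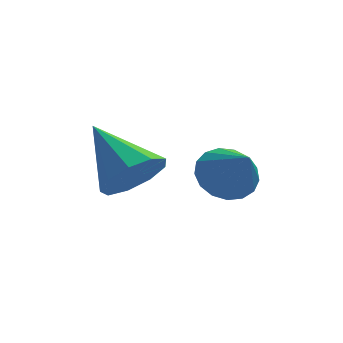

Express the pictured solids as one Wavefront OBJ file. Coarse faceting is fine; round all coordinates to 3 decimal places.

v 3.117 -2.849 0.862
v 3.705 -2.208 1.16
v 3.643 -3.871 2.018
v 3.34 -2.132 1.393
v 2.923 -2.221 1.505
v 2.551 -2.453 1.469
v 2.308 -2.776 1.295
v 2.251 -3.116 1.021
v 2.392 -3.395 0.71
v 2.699 -3.549 0.435
v 3.102 -3.542 0.257
v 3.508 -3.377 0.218
v 3.825 -3.091 0.326
v 3.979 -2.75 0.557
v 3.936 -2.431 0.858
v 0.672 -3.225 0.985
v 1.51 -3.053 1.558
v -0.432 -1.815 2.175
v 1.494 -2.606 1.014
v 1.094 -2.449 0.456
v 0.496 -2.655 0.146
v -0.02 -3.128 0.228
v -0.212 -3.647 0.665
v 0.01 -3.968 1.252
v 0.541 -3.942 1.713
v 1.134 -3.58 1.834
f 2 1 4
f 2 4 3
f 4 1 5
f 4 5 3
f 5 1 6
f 5 6 3
f 6 1 7
f 6 7 3
f 7 1 8
f 7 8 3
f 8 1 9
f 8 9 3
f 9 1 10
f 9 10 3
f 10 1 11
f 10 11 3
f 11 1 12
f 11 12 3
f 12 1 13
f 12 13 3
f 13 1 14
f 13 14 3
f 14 1 15
f 14 15 3
f 15 1 2
f 15 2 3
f 17 16 19
f 17 19 18
f 19 16 20
f 19 20 18
f 20 16 21
f 20 21 18
f 21 16 22
f 21 22 18
f 22 16 23
f 22 23 18
f 23 16 24
f 23 24 18
f 24 16 25
f 24 25 18
f 25 16 26
f 25 26 18
f 26 16 17
f 26 17 18



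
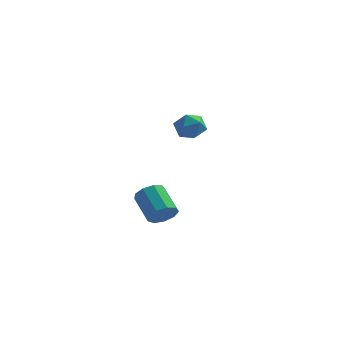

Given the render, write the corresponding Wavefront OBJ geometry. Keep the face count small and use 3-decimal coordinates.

v -2.328 4.077 0.562
v -2.019 3.78 1.298
v -2.701 2.8 0.202
v -2.392 2.503 0.938
v -3.089 2.991 0.936
v -2.859 3.78 1.158
v -1.861 2.8 0.342
v -1.631 3.589 0.564
v -1.73 2.99 1.162
v -2.49 3.108 1.529
v -2.23 3.472 -0.029
v -2.99 3.59 0.338
v -1.187 -2.855 -2.537
v -0.654 -2.356 -2.416
v -1.64 -1.526 -1.501
v -2.173 -2.025 -1.623
v -0.924 -2.226 -2.824
v -1.91 -1.396 -1.91
v -1.316 -2.39 -3.098
v -2.302 -1.56 -2.184
v -1.648 -2.772 -3.11
v -2.634 -1.942 -2.196
v -1.764 -3.193 -2.854
v -2.751 -2.363 -1.939
v -1.61 -3.455 -2.449
v -2.597 -2.626 -1.535
v -1.258 -3.437 -2.086
v -2.245 -2.607 -1.172
v -0.873 -3.146 -1.934
v -1.859 -2.317 -1.02
v -0.634 -2.719 -2.064
v -1.62 -1.89 -1.15
f 1 12 6
f 1 6 2
f 1 2 8
f 1 8 11
f 1 11 12
f 2 6 10
f 6 12 5
f 12 11 3
f 11 8 7
f 8 2 9
f 4 10 5
f 4 5 3
f 4 3 7
f 4 7 9
f 4 9 10
f 5 10 6
f 3 5 12
f 7 3 11
f 9 7 8
f 10 9 2
f 14 13 17
f 14 17 15
f 15 17 18
f 15 18 16
f 17 13 19
f 17 19 18
f 18 19 20
f 18 20 16
f 19 13 21
f 19 21 20
f 20 21 22
f 20 22 16
f 21 13 23
f 21 23 22
f 22 23 24
f 22 24 16
f 23 13 25
f 23 25 24
f 24 25 26
f 24 26 16
f 25 13 27
f 25 27 26
f 26 27 28
f 26 28 16
f 27 13 29
f 27 29 28
f 28 29 30
f 28 30 16
f 29 13 31
f 29 31 30
f 30 31 32
f 30 32 16
f 31 13 14
f 31 14 32
f 32 14 15
f 32 15 16



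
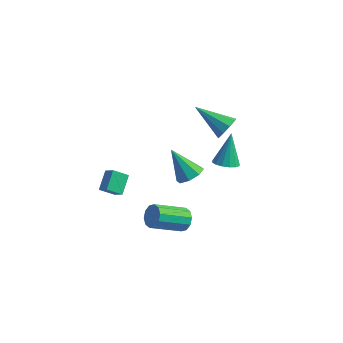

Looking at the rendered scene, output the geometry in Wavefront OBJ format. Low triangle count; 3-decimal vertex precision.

v -0.986 2.182 -4.556
v -0.328 2.602 -4.108
v -2.274 2.438 -2.904
v -0.715 3.037 -4.477
v -1.261 2.971 -4.892
v -1.645 2.443 -5.11
v -1.644 1.762 -5.004
v -1.257 1.328 -4.635
v -0.712 1.394 -4.22
v -0.327 1.922 -4.002
v 1.708 0.792 -0.921
v 2.126 0.239 -0.564
v 1.592 1.828 0.821
v 2.398 0.502 -0.703
v 2.486 0.844 -0.9
v 2.365 1.171 -1.103
v 2.068 1.397 -1.257
v 1.674 1.461 -1.321
v 1.29 1.346 -1.278
v 1.017 1.082 -1.139
v 0.93 0.741 -0.942
v 1.051 0.413 -0.739
v 1.348 0.187 -0.585
v 1.741 0.123 -0.521
v 0.766 -2.957 -2.822
v 1.033 -2.69 -2.186
v -0.278 -3.955 -1.102
v -0.546 -4.223 -1.738
v 0.679 -2.429 -2.311
v -0.632 -3.695 -1.227
v 0.357 -2.371 -2.631
v -0.954 -3.636 -1.547
v 0.192 -2.536 -3.024
v -1.119 -3.801 -1.94
v 0.246 -2.862 -3.34
v -1.066 -4.127 -2.256
v 0.498 -3.225 -3.458
v -0.813 -4.49 -2.374
v 0.852 -3.485 -3.333
v -0.459 -4.751 -2.249
v 1.174 -3.544 -3.013
v -0.137 -4.809 -1.929
v 1.339 -3.379 -2.62
v 0.028 -4.644 -1.536
v 1.286 -3.053 -2.304
v -0.026 -4.318 -1.22
v -2.878 -4.842 0.346
v -2.976 -3.775 0.99
v -3.488 -4.541 -0.244
v -3.586 -3.475 0.401
v -2.154 -4.445 -0.201
v -2.252 -3.379 0.444
v -2.764 -4.145 -0.79
v -2.862 -3.078 -0.146
v 1.994 0.095 3.07
v 2.355 0.271 3.75
v 0.046 0.305 4.05
v 2.262 0.723 3.468
v 2.043 0.881 3
v 1.801 0.671 2.564
v 1.649 0.192 2.365
v 1.659 -0.332 2.496
v 1.825 -0.656 2.895
v 2.07 -0.629 3.376
v 2.279 -0.263 3.713
f 2 1 4
f 2 4 3
f 4 1 5
f 4 5 3
f 5 1 6
f 5 6 3
f 6 1 7
f 6 7 3
f 7 1 8
f 7 8 3
f 8 1 9
f 8 9 3
f 9 1 10
f 9 10 3
f 10 1 2
f 10 2 3
f 12 11 14
f 12 14 13
f 14 11 15
f 14 15 13
f 15 11 16
f 15 16 13
f 16 11 17
f 16 17 13
f 17 11 18
f 17 18 13
f 18 11 19
f 18 19 13
f 19 11 20
f 19 20 13
f 20 11 21
f 20 21 13
f 21 11 22
f 21 22 13
f 22 11 23
f 22 23 13
f 23 11 24
f 23 24 13
f 24 11 12
f 24 12 13
f 26 25 29
f 26 29 27
f 27 29 30
f 27 30 28
f 29 25 31
f 29 31 30
f 30 31 32
f 30 32 28
f 31 25 33
f 31 33 32
f 32 33 34
f 32 34 28
f 33 25 35
f 33 35 34
f 34 35 36
f 34 36 28
f 35 25 37
f 35 37 36
f 36 37 38
f 36 38 28
f 37 25 39
f 37 39 38
f 38 39 40
f 38 40 28
f 39 25 41
f 39 41 40
f 40 41 42
f 40 42 28
f 41 25 43
f 41 43 42
f 42 43 44
f 42 44 28
f 43 25 45
f 43 45 44
f 44 45 46
f 44 46 28
f 45 25 26
f 45 26 46
f 46 26 27
f 46 27 28
f 48 50 47
f 51 48 47
f 47 50 49
f 49 51 47
f 48 54 50
f 52 48 51
f 52 54 48
f 50 54 49
f 53 51 49
f 49 54 53
f 53 52 51
f 54 52 53
f 56 55 58
f 56 58 57
f 58 55 59
f 58 59 57
f 59 55 60
f 59 60 57
f 60 55 61
f 60 61 57
f 61 55 62
f 61 62 57
f 62 55 63
f 62 63 57
f 63 55 64
f 63 64 57
f 64 55 65
f 64 65 57
f 65 55 56
f 65 56 57



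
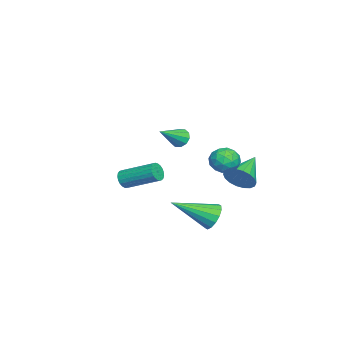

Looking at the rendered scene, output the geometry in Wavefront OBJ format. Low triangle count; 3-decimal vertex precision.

v 0.733 1.104 2.301
v 1.109 1.471 2.139
v 1.787 0.376 3.099
v 0.969 1.585 2.427
v 0.739 1.515 2.668
v 0.506 1.288 2.768
v 0.36 0.991 2.69
v 0.356 0.737 2.463
v 0.496 0.624 2.175
v 0.726 0.694 1.935
v 0.959 0.921 1.835
v 1.105 1.218 1.913
v 1.558 3.642 1.435
v 2.123 4.095 1.654
v 2.197 2.665 1.806
v 2.762 3.118 2.025
v 2.105 3.124 2.401
v 1.71 3.728 2.171
v 2.61 3.032 1.289
v 2.215 3.636 1.059
v 2.773 3.718 1.564
v 2.461 3.775 2.251
v 1.859 2.985 1.209
v 1.547 3.042 1.896
v 1.784 3.954 1.512
v 2.536 2.806 1.948
v 2.149 2.809 2.169
v 2.482 3.076 2.298
v 1.541 3.738 1.816
v 1.874 4.005 1.945
v 1.863 3.434 2.384
v 2.446 2.755 1.515
v 2.779 3.022 1.644
v 1.838 3.684 1.162
v 2.171 3.951 1.291
v 2.457 3.326 1.076
v 2.499 3.999 1.588
v 2.875 3.425 1.806
v 2.785 3.375 1.373
v 2.553 3.729 1.238
v 2.315 4.033 1.992
v 2.691 3.458 2.21
v 2.305 3.462 2.431
v 2.072 3.817 2.296
v 2.698 3.811 1.939
v 1.629 3.302 1.25
v 2.005 2.727 1.468
v 2.248 2.943 1.164
v 2.015 3.298 1.029
v 1.445 3.335 1.654
v 1.821 2.761 1.872
v 1.767 3.031 2.222
v 1.535 3.385 2.087
v 1.622 2.949 1.521
v 2.876 3.007 -1.504
v 3.121 3.419 -0.915
v 3.464 1.213 -0.496
v 2.744 3.34 -0.834
v 2.403 3.173 -0.934
v 2.188 2.96 -1.186
v 2.157 2.76 -1.523
v 2.319 2.627 -1.856
v 2.631 2.595 -2.094
v 3.008 2.673 -2.174
v 3.35 2.841 -2.075
v 3.564 3.053 -1.823
v 3.595 3.253 -1.486
v 3.433 3.387 -1.153
v -3.56 -2.478 -2.61
v -3.204 -2.352 -3.024
v -2.864 -0.616 -2.204
v -3.22 -0.742 -1.79
v -3.406 -2.273 -3.108
v -3.066 -0.537 -2.288
v -3.635 -2.229 -3.106
v -3.294 -0.493 -2.286
v -3.851 -2.228 -3.019
v -3.51 -0.492 -2.198
v -4.016 -2.27 -2.86
v -3.676 -0.534 -2.04
v -4.103 -2.348 -2.659
v -3.762 -0.612 -1.839
v -4.096 -2.449 -2.449
v -3.755 -0.713 -1.629
v -3.996 -2.555 -2.267
v -3.655 -0.819 -1.447
v -3.821 -2.647 -2.144
v -3.48 -0.911 -1.324
v -3.601 -2.71 -2.102
v -3.26 -0.974 -1.282
v -3.374 -2.733 -2.148
v -3.033 -0.997 -1.328
v -3.179 -2.712 -2.273
v -2.838 -0.976 -1.453
v -3.05 -2.65 -2.457
v -2.709 -0.914 -1.637
v -3.009 -2.559 -2.668
v -2.668 -0.823 -1.847
v -3.064 -2.454 -2.868
v -2.723 -0.718 -2.048
v -2.258 3.375 -1.445
v -1.842 3.591 -0.737
v -3.822 3.865 -0.675
v -1.84 3.912 -0.936
v -1.921 4.127 -1.237
v -2.068 4.193 -1.579
v -2.254 4.097 -1.894
v -2.44 3.858 -2.121
v -2.591 3.524 -2.213
v -2.675 3.16 -2.154
v -2.677 2.839 -1.954
v -2.596 2.624 -1.654
v -2.449 2.558 -1.312
v -2.263 2.654 -0.996
v -2.077 2.892 -0.77
v -1.926 3.227 -0.677
f 2 1 4
f 2 4 3
f 4 1 5
f 4 5 3
f 5 1 6
f 5 6 3
f 6 1 7
f 6 7 3
f 7 1 8
f 7 8 3
f 8 1 9
f 8 9 3
f 9 1 10
f 9 10 3
f 10 1 11
f 10 11 3
f 11 1 12
f 11 12 3
f 12 1 2
f 12 2 3
f 13 50 29
f 50 24 53
f 29 53 18
f 50 53 29
f 13 29 25
f 29 18 30
f 25 30 14
f 29 30 25
f 13 25 34
f 25 14 35
f 34 35 20
f 25 35 34
f 13 34 46
f 34 20 49
f 46 49 23
f 34 49 46
f 13 46 50
f 46 23 54
f 50 54 24
f 46 54 50
f 14 30 41
f 30 18 44
f 41 44 22
f 30 44 41
f 18 53 31
f 53 24 52
f 31 52 17
f 53 52 31
f 24 54 51
f 54 23 47
f 51 47 15
f 54 47 51
f 23 49 48
f 49 20 36
f 48 36 19
f 49 36 48
f 20 35 40
f 35 14 37
f 40 37 21
f 35 37 40
f 16 42 28
f 42 22 43
f 28 43 17
f 42 43 28
f 16 28 26
f 28 17 27
f 26 27 15
f 28 27 26
f 16 26 33
f 26 15 32
f 33 32 19
f 26 32 33
f 16 33 38
f 33 19 39
f 38 39 21
f 33 39 38
f 16 38 42
f 38 21 45
f 42 45 22
f 38 45 42
f 17 43 31
f 43 22 44
f 31 44 18
f 43 44 31
f 15 27 51
f 27 17 52
f 51 52 24
f 27 52 51
f 19 32 48
f 32 15 47
f 48 47 23
f 32 47 48
f 21 39 40
f 39 19 36
f 40 36 20
f 39 36 40
f 22 45 41
f 45 21 37
f 41 37 14
f 45 37 41
f 56 55 58
f 56 58 57
f 58 55 59
f 58 59 57
f 59 55 60
f 59 60 57
f 60 55 61
f 60 61 57
f 61 55 62
f 61 62 57
f 62 55 63
f 62 63 57
f 63 55 64
f 63 64 57
f 64 55 65
f 64 65 57
f 65 55 66
f 65 66 57
f 66 55 67
f 66 67 57
f 67 55 68
f 67 68 57
f 68 55 56
f 68 56 57
f 70 69 73
f 70 73 71
f 71 73 74
f 71 74 72
f 73 69 75
f 73 75 74
f 74 75 76
f 74 76 72
f 75 69 77
f 75 77 76
f 76 77 78
f 76 78 72
f 77 69 79
f 77 79 78
f 78 79 80
f 78 80 72
f 79 69 81
f 79 81 80
f 80 81 82
f 80 82 72
f 81 69 83
f 81 83 82
f 82 83 84
f 82 84 72
f 83 69 85
f 83 85 84
f 84 85 86
f 84 86 72
f 85 69 87
f 85 87 86
f 86 87 88
f 86 88 72
f 87 69 89
f 87 89 88
f 88 89 90
f 88 90 72
f 89 69 91
f 89 91 90
f 90 91 92
f 90 92 72
f 91 69 93
f 91 93 92
f 92 93 94
f 92 94 72
f 93 69 95
f 93 95 94
f 94 95 96
f 94 96 72
f 95 69 97
f 95 97 96
f 96 97 98
f 96 98 72
f 97 69 99
f 97 99 98
f 98 99 100
f 98 100 72
f 99 69 70
f 99 70 100
f 100 70 71
f 100 71 72
f 102 101 104
f 102 104 103
f 104 101 105
f 104 105 103
f 105 101 106
f 105 106 103
f 106 101 107
f 106 107 103
f 107 101 108
f 107 108 103
f 108 101 109
f 108 109 103
f 109 101 110
f 109 110 103
f 110 101 111
f 110 111 103
f 111 101 112
f 111 112 103
f 112 101 113
f 112 113 103
f 113 101 114
f 113 114 103
f 114 101 115
f 114 115 103
f 115 101 116
f 115 116 103
f 116 101 102
f 116 102 103



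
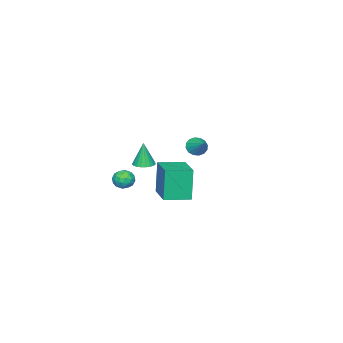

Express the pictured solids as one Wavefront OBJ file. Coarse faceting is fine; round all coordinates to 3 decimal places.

v 3.692 0.511 -1.291
v 3.34 0.364 0.784
v 2.539 1.569 -1.412
v 2.187 1.423 0.663
v 5.093 2.077 -0.943
v 4.741 1.931 1.132
v 3.94 3.136 -1.064
v 3.588 2.989 1.011
v -0.296 -3.322 -1.788
v 0.172 -2.817 -1.746
v -0.364 -3.398 -0.132
v -0.074 -2.67 -1.75
v -0.359 -2.636 -1.76
v -0.633 -2.72 -1.775
v -0.848 -2.909 -1.792
v -0.969 -3.168 -1.809
v -0.972 -3.455 -1.822
v -0.859 -3.719 -1.829
v -0.649 -3.914 -1.83
v -0.378 -4.007 -1.823
v -0.092 -3.981 -1.81
v 0.158 -3.842 -1.794
v 0.33 -3.613 -1.776
v 0.393 -3.333 -1.761
v 0.337 -3.052 -1.75
v -3.908 -2.098 -1.391
v -3.326 -2.487 -1.392
v -3.252 -1.122 -0.629
v -3.298 -2.277 -1.686
v -3.434 -2.018 -1.9
v -3.697 -1.781 -1.978
v -4.016 -1.629 -1.899
v -4.306 -1.602 -1.683
v -4.489 -1.708 -1.389
v -4.517 -1.919 -1.096
v -4.381 -2.177 -0.881
v -4.118 -2.415 -0.803
v -3.799 -2.567 -0.882
v -3.509 -2.593 -1.098
v 1.078 -3.097 -2.952
v 1.783 -3.228 -2.838
v 0.797 -3.972 -2.222
v 1.502 -4.103 -2.108
v 1.2 -3.494 -1.854
v 1.374 -2.953 -2.305
v 1.206 -4.247 -2.755
v 1.38 -3.706 -3.206
v 1.862 -3.939 -2.716
v 1.858 -3.473 -2.159
v 0.722 -3.727 -2.901
v 0.718 -3.261 -2.344
v 1.455 -3.085 -2.959
v 1.125 -4.115 -2.101
v 0.948 -3.756 -1.952
v 1.362 -3.834 -1.885
v 1.215 -2.924 -2.646
v 1.629 -3.001 -2.579
v 1.287 -3.157 -2.001
v 0.951 -4.199 -2.481
v 1.365 -4.276 -2.414
v 1.218 -3.366 -3.175
v 1.632 -3.444 -3.108
v 1.293 -4.043 -3.059
v 1.916 -3.58 -2.82
v 1.75 -4.095 -2.391
v 1.577 -4.179 -2.771
v 1.679 -3.861 -3.037
v 1.914 -3.307 -2.493
v 1.748 -3.821 -2.064
v 1.571 -3.463 -1.915
v 1.673 -3.145 -2.18
v 1.96 -3.725 -2.421
v 0.832 -3.379 -2.996
v 0.666 -3.893 -2.567
v 0.907 -4.055 -2.88
v 1.009 -3.737 -3.145
v 0.83 -3.105 -2.669
v 0.664 -3.62 -2.24
v 0.901 -3.339 -2.023
v 1.003 -3.021 -2.289
v 0.62 -3.475 -2.639
f 2 4 1
f 5 2 1
f 1 4 3
f 3 5 1
f 2 8 4
f 6 2 5
f 6 8 2
f 4 8 3
f 7 5 3
f 3 8 7
f 7 6 5
f 8 6 7
f 10 9 12
f 10 12 11
f 12 9 13
f 12 13 11
f 13 9 14
f 13 14 11
f 14 9 15
f 14 15 11
f 15 9 16
f 15 16 11
f 16 9 17
f 16 17 11
f 17 9 18
f 17 18 11
f 18 9 19
f 18 19 11
f 19 9 20
f 19 20 11
f 20 9 21
f 20 21 11
f 21 9 22
f 21 22 11
f 22 9 23
f 22 23 11
f 23 9 24
f 23 24 11
f 24 9 25
f 24 25 11
f 25 9 10
f 25 10 11
f 27 26 29
f 27 29 28
f 29 26 30
f 29 30 28
f 30 26 31
f 30 31 28
f 31 26 32
f 31 32 28
f 32 26 33
f 32 33 28
f 33 26 34
f 33 34 28
f 34 26 35
f 34 35 28
f 35 26 36
f 35 36 28
f 36 26 37
f 36 37 28
f 37 26 38
f 37 38 28
f 38 26 39
f 38 39 28
f 39 26 27
f 39 27 28
f 40 77 56
f 77 51 80
f 56 80 45
f 77 80 56
f 40 56 52
f 56 45 57
f 52 57 41
f 56 57 52
f 40 52 61
f 52 41 62
f 61 62 47
f 52 62 61
f 40 61 73
f 61 47 76
f 73 76 50
f 61 76 73
f 40 73 77
f 73 50 81
f 77 81 51
f 73 81 77
f 41 57 68
f 57 45 71
f 68 71 49
f 57 71 68
f 45 80 58
f 80 51 79
f 58 79 44
f 80 79 58
f 51 81 78
f 81 50 74
f 78 74 42
f 81 74 78
f 50 76 75
f 76 47 63
f 75 63 46
f 76 63 75
f 47 62 67
f 62 41 64
f 67 64 48
f 62 64 67
f 43 69 55
f 69 49 70
f 55 70 44
f 69 70 55
f 43 55 53
f 55 44 54
f 53 54 42
f 55 54 53
f 43 53 60
f 53 42 59
f 60 59 46
f 53 59 60
f 43 60 65
f 60 46 66
f 65 66 48
f 60 66 65
f 43 65 69
f 65 48 72
f 69 72 49
f 65 72 69
f 44 70 58
f 70 49 71
f 58 71 45
f 70 71 58
f 42 54 78
f 54 44 79
f 78 79 51
f 54 79 78
f 46 59 75
f 59 42 74
f 75 74 50
f 59 74 75
f 48 66 67
f 66 46 63
f 67 63 47
f 66 63 67
f 49 72 68
f 72 48 64
f 68 64 41
f 72 64 68

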